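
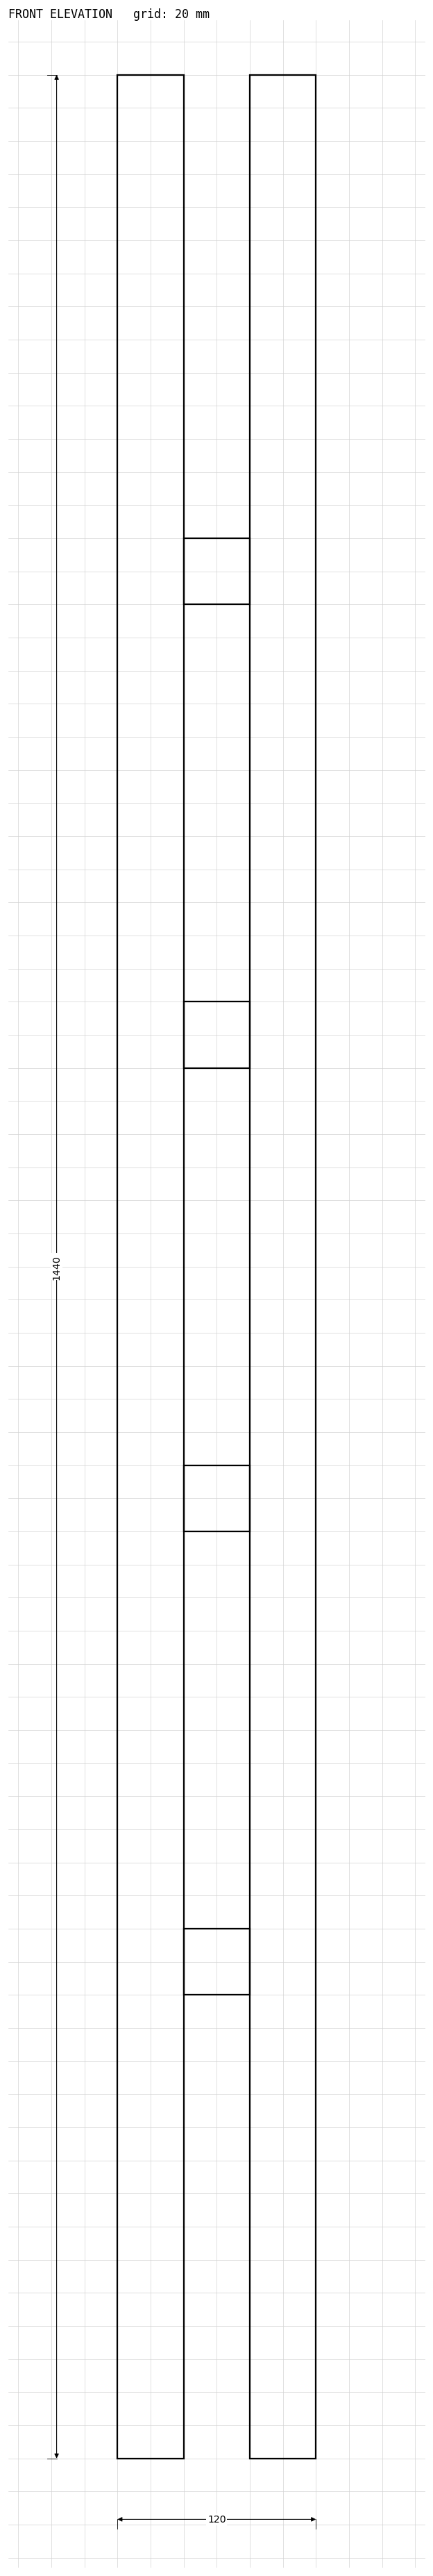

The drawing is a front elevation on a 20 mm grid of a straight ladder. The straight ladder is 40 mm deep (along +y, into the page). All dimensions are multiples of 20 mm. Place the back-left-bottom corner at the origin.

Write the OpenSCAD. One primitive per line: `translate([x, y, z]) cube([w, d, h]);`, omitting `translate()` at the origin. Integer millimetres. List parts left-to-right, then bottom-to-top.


cube([40, 40, 1440]);
translate([40, 0, 280]) cube([40, 40, 40]);
translate([40, 0, 560]) cube([40, 40, 40]);
translate([40, 0, 840]) cube([40, 40, 40]);
translate([40, 0, 1120]) cube([40, 40, 40]);
translate([80, 0, 0]) cube([40, 40, 1440]);


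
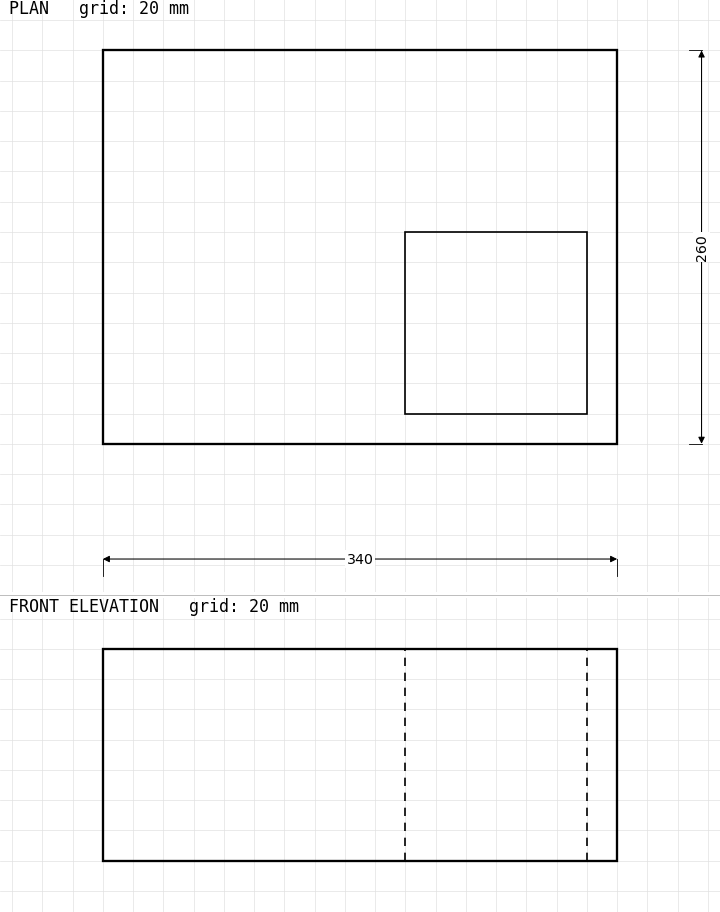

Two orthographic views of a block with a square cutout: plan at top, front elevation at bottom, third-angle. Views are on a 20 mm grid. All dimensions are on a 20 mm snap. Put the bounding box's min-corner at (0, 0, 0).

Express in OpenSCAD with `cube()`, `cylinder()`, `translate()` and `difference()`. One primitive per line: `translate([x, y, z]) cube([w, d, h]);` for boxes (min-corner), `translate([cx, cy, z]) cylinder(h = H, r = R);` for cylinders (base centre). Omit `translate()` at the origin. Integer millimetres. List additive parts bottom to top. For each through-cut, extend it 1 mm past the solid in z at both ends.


difference() {
  cube([340, 260, 140]);
  translate([200, 20, -1]) cube([120, 120, 142]);
}


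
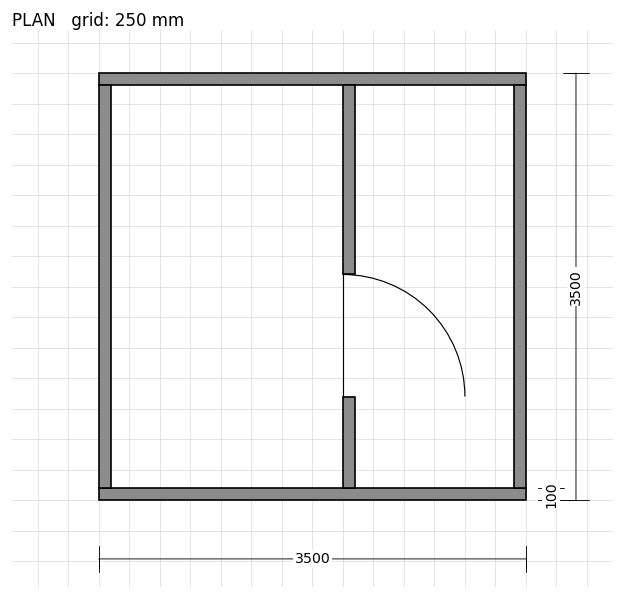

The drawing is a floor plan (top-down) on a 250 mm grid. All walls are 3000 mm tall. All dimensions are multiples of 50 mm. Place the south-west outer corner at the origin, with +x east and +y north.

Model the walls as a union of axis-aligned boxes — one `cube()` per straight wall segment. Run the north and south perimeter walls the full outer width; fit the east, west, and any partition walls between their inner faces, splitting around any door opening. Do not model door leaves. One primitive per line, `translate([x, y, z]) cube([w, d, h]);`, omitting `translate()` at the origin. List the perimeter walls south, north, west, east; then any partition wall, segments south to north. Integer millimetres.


cube([3500, 100, 3000]);
translate([0, 3400, 0]) cube([3500, 100, 3000]);
translate([0, 100, 0]) cube([100, 3300, 3000]);
translate([3400, 100, 0]) cube([100, 3300, 3000]);
translate([2000, 100, 0]) cube([100, 750, 3000]);
translate([2000, 1850, 0]) cube([100, 1550, 3000]);


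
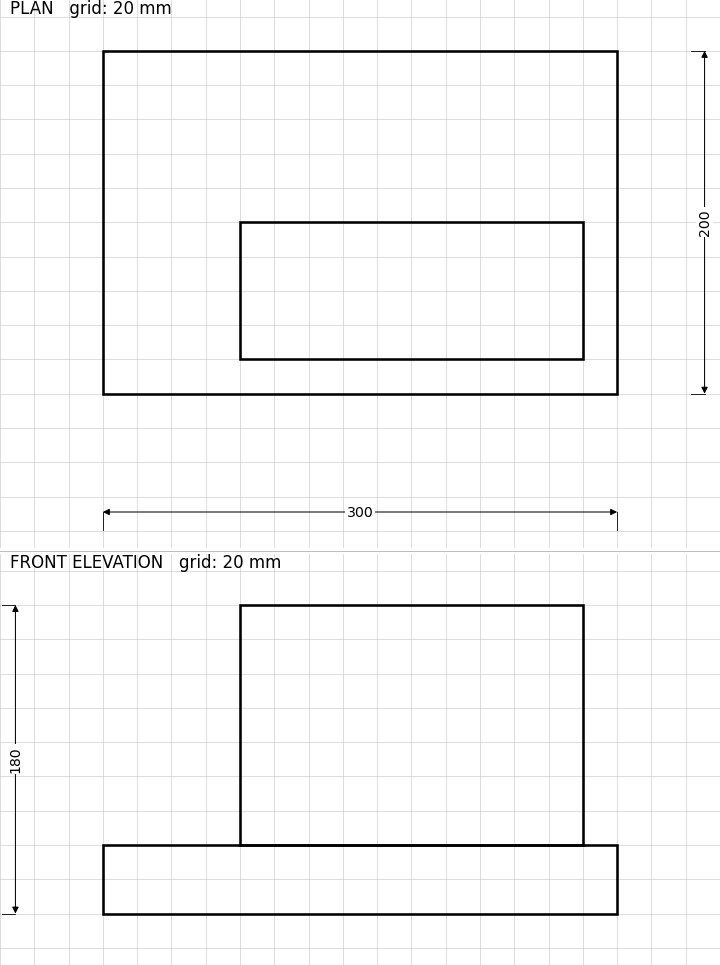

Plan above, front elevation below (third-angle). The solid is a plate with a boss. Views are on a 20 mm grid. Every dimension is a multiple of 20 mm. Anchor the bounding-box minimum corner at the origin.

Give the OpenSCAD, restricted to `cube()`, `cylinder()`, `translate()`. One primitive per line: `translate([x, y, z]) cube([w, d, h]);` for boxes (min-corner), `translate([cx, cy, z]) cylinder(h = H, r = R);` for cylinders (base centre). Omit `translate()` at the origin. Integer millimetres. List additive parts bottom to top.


cube([300, 200, 40]);
translate([80, 20, 40]) cube([200, 80, 140]);


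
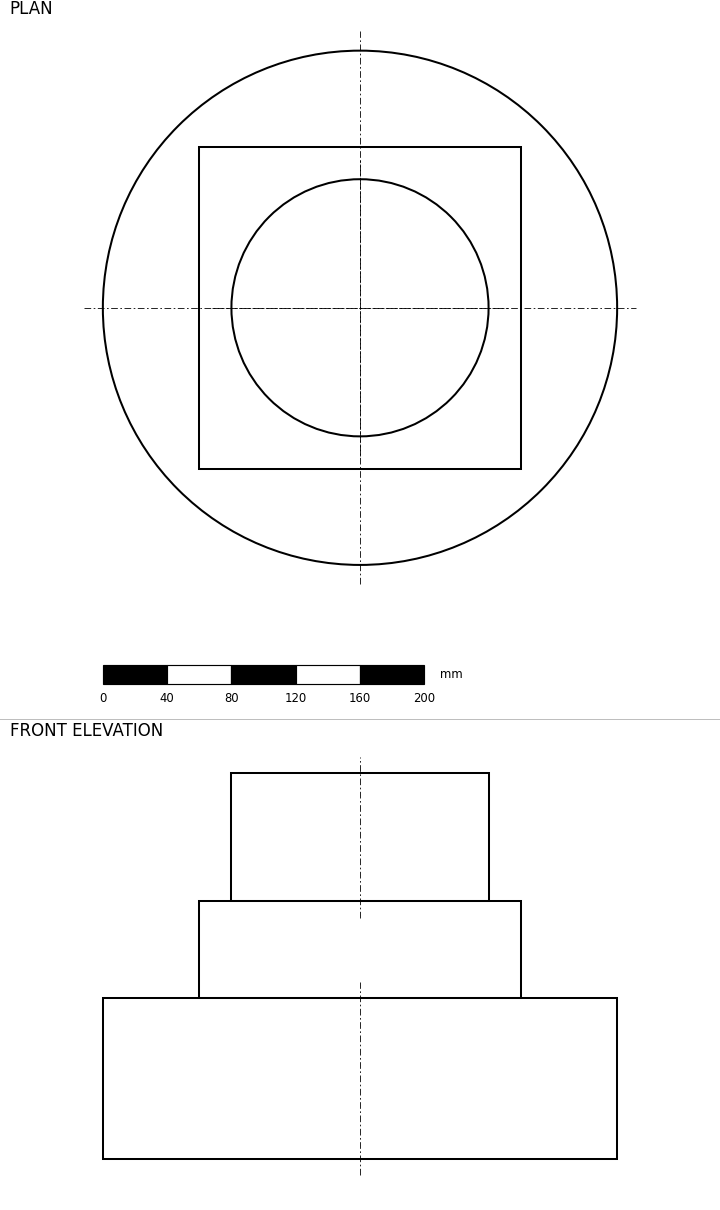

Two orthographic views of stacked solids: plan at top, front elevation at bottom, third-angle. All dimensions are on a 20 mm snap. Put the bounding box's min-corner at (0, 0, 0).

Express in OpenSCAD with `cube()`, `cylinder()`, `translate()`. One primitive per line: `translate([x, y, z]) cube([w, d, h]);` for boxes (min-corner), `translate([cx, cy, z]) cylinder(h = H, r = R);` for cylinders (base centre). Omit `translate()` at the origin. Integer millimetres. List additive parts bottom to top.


translate([160, 160, 0]) cylinder(h = 100, r = 160);
translate([60, 60, 100]) cube([200, 200, 60]);
translate([160, 160, 160]) cylinder(h = 80, r = 80);


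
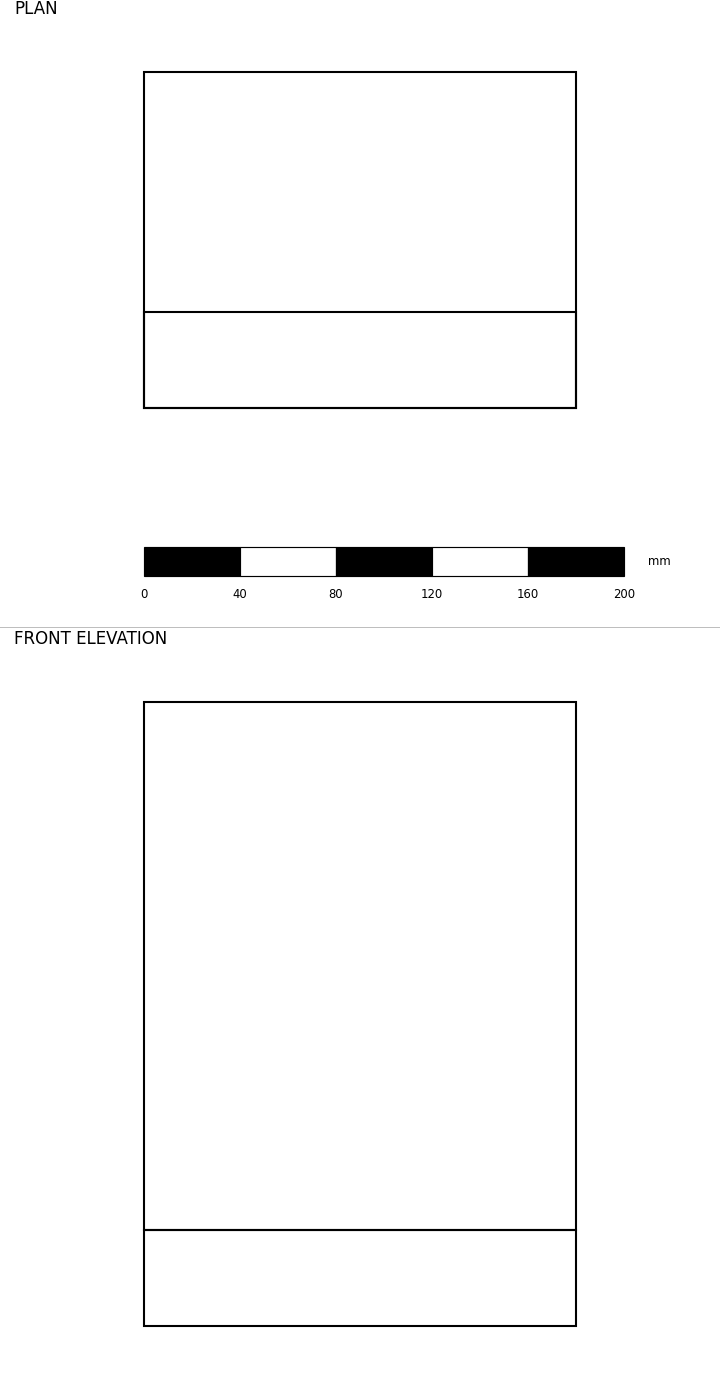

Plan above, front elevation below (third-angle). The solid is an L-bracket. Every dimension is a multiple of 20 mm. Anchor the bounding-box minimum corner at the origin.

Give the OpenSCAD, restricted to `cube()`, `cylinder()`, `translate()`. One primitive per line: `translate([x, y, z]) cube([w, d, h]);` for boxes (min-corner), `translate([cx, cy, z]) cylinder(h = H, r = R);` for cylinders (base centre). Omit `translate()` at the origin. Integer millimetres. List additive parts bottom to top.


cube([180, 140, 40]);
translate([0, 0, 40]) cube([180, 40, 220]);


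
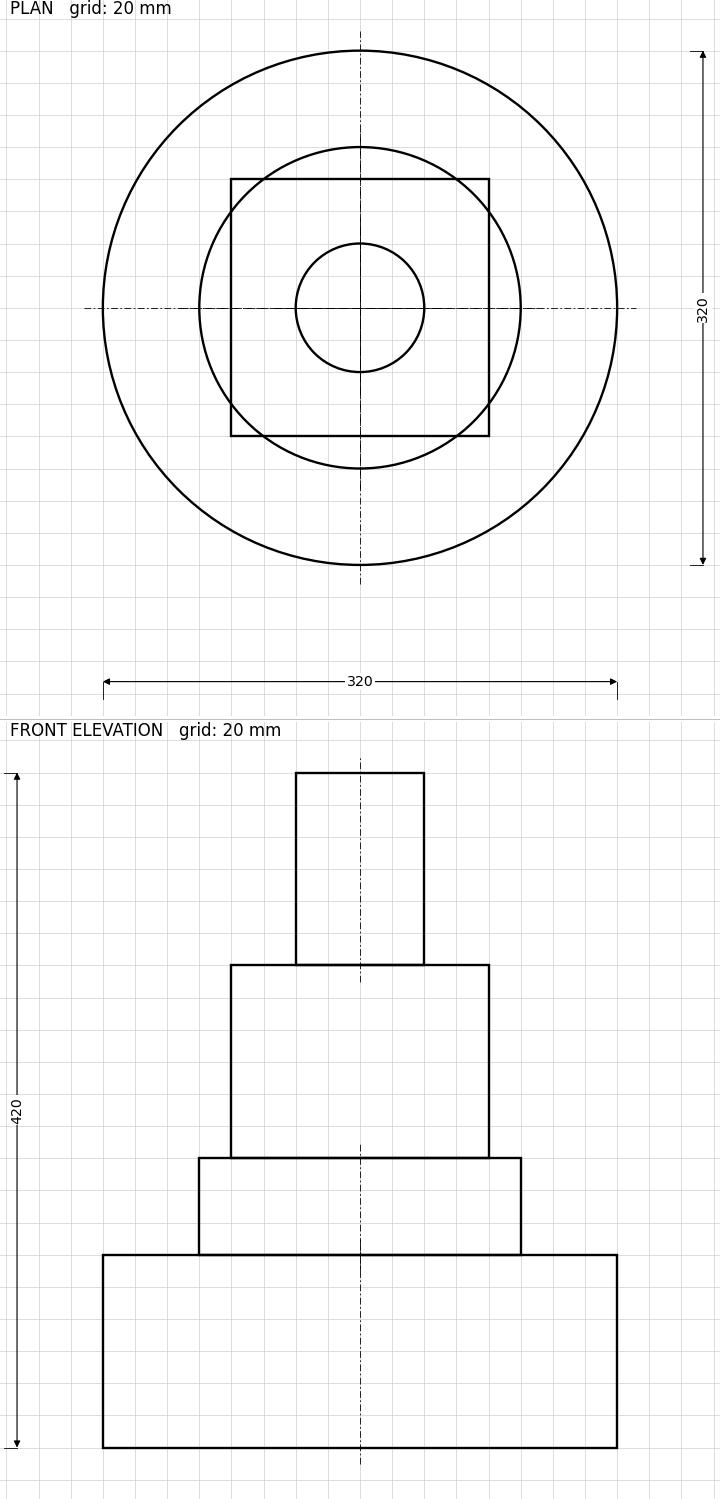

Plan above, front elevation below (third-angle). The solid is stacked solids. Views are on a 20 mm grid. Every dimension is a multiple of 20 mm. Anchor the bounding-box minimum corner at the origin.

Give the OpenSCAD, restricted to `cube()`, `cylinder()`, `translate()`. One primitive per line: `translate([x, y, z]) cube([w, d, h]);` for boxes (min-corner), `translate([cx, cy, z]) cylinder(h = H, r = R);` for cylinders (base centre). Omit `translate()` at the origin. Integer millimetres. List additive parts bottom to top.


translate([160, 160, 0]) cylinder(h = 120, r = 160);
translate([160, 160, 120]) cylinder(h = 60, r = 100);
translate([80, 80, 180]) cube([160, 160, 120]);
translate([160, 160, 300]) cylinder(h = 120, r = 40);


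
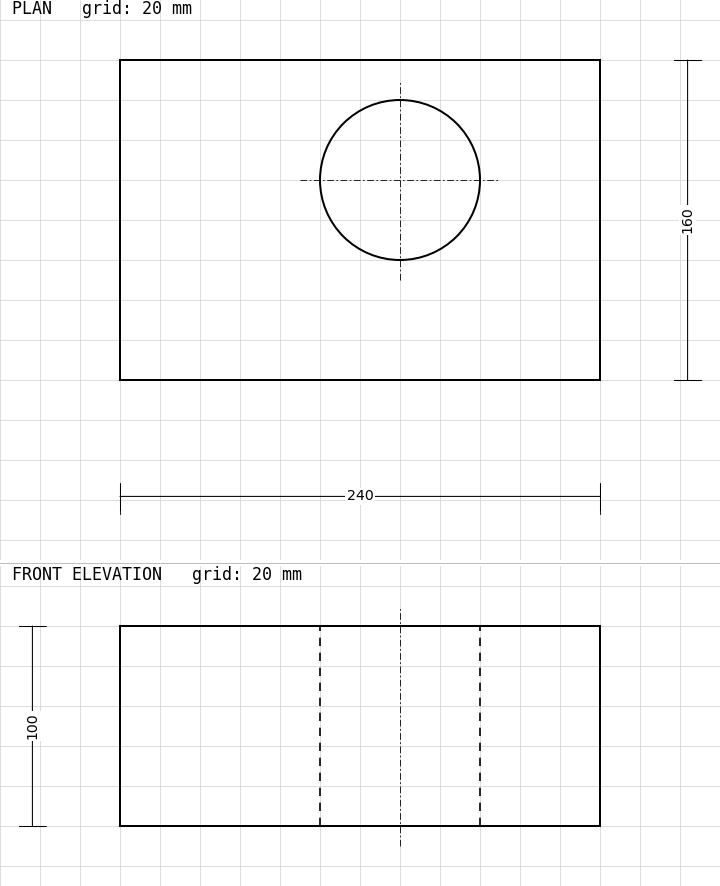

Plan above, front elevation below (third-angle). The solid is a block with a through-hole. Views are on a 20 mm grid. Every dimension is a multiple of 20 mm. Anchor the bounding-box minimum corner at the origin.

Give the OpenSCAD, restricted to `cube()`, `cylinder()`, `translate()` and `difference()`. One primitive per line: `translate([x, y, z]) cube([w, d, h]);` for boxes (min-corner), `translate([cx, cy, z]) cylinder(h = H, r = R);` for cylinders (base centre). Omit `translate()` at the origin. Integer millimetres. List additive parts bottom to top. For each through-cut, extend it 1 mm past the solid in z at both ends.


difference() {
  cube([240, 160, 100]);
  translate([140, 100, -1]) cylinder(h = 102, r = 40);
}


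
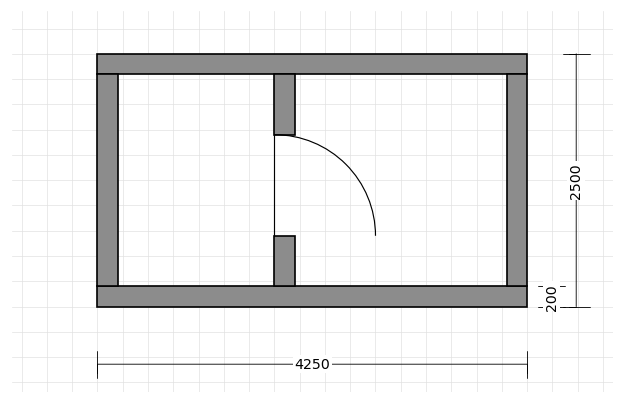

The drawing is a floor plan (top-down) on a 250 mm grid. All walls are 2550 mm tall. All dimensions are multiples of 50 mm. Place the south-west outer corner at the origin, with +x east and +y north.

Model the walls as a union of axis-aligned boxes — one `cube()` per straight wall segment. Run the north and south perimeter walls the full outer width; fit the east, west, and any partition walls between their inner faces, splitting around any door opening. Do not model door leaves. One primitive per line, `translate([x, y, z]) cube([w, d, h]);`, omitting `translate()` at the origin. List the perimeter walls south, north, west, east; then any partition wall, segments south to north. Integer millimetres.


cube([4250, 200, 2550]);
translate([0, 2300, 0]) cube([4250, 200, 2550]);
translate([0, 200, 0]) cube([200, 2100, 2550]);
translate([4050, 200, 0]) cube([200, 2100, 2550]);
translate([1750, 200, 0]) cube([200, 500, 2550]);
translate([1750, 1700, 0]) cube([200, 600, 2550]);


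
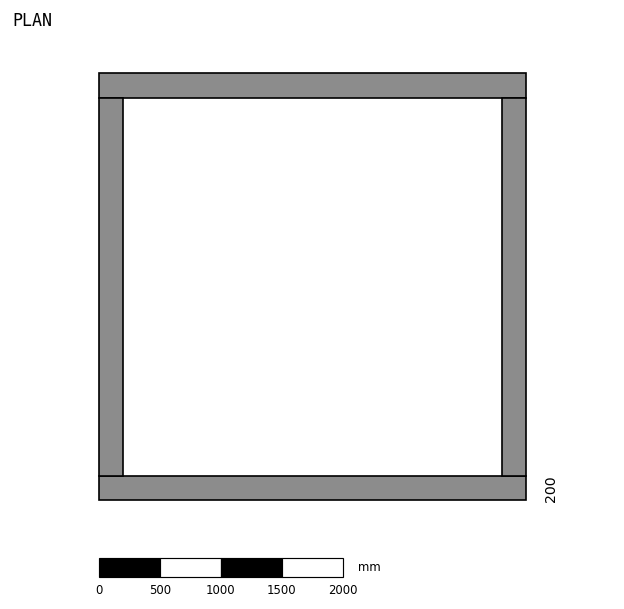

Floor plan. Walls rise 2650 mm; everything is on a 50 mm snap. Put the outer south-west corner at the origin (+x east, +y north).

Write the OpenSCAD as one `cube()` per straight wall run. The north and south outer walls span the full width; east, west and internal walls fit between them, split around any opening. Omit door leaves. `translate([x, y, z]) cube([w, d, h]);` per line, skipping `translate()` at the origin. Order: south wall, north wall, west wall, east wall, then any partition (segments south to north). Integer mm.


cube([3500, 200, 2650]);
translate([0, 3300, 0]) cube([3500, 200, 2650]);
translate([0, 200, 0]) cube([200, 3100, 2650]);
translate([3300, 200, 0]) cube([200, 3100, 2650]);


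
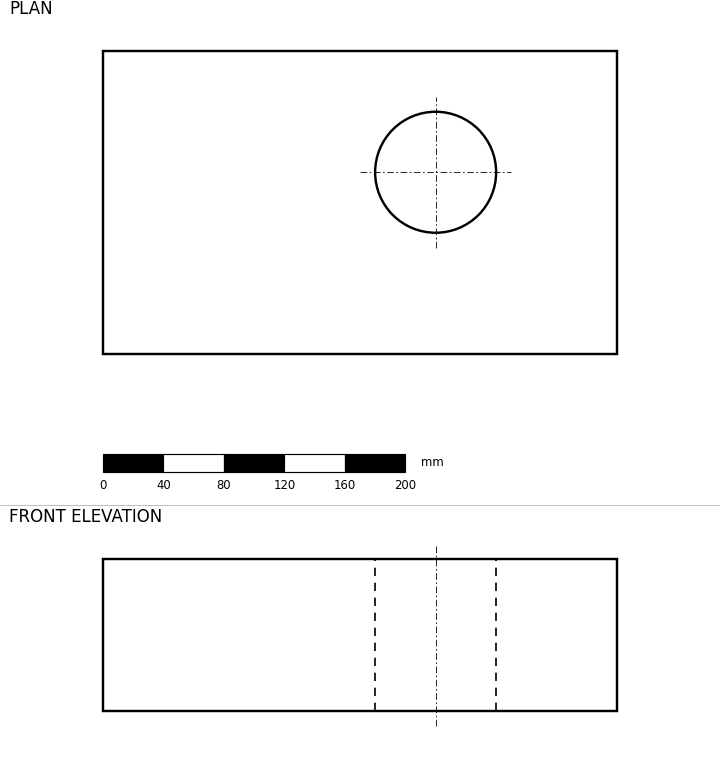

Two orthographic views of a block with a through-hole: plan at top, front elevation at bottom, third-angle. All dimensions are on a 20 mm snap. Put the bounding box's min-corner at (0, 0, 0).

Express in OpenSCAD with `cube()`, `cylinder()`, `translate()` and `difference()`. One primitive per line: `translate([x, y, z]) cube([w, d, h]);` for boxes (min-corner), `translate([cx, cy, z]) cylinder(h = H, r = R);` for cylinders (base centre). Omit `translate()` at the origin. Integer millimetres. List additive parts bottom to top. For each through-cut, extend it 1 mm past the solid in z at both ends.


difference() {
  cube([340, 200, 100]);
  translate([220, 120, -1]) cylinder(h = 102, r = 40);
}


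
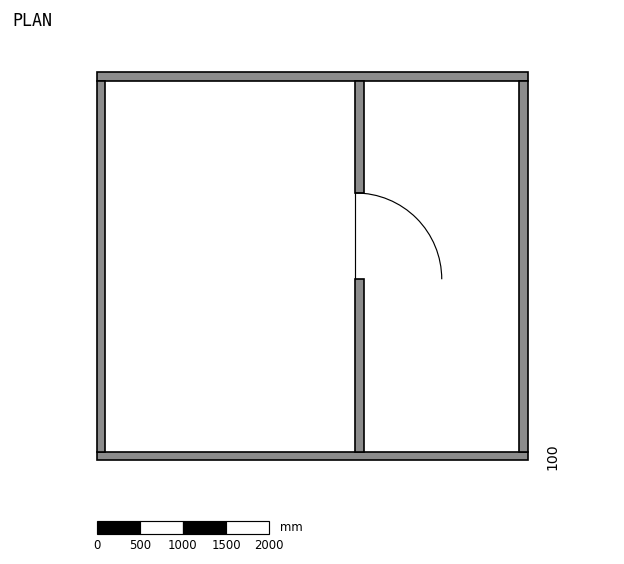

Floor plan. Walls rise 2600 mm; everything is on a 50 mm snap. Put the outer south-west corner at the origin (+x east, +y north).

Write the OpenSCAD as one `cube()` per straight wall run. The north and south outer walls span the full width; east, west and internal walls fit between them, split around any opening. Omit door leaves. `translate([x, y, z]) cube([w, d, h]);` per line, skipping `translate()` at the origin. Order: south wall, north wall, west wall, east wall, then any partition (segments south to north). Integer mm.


cube([5000, 100, 2600]);
translate([0, 4400, 0]) cube([5000, 100, 2600]);
translate([0, 100, 0]) cube([100, 4300, 2600]);
translate([4900, 100, 0]) cube([100, 4300, 2600]);
translate([3000, 100, 0]) cube([100, 2000, 2600]);
translate([3000, 3100, 0]) cube([100, 1300, 2600]);


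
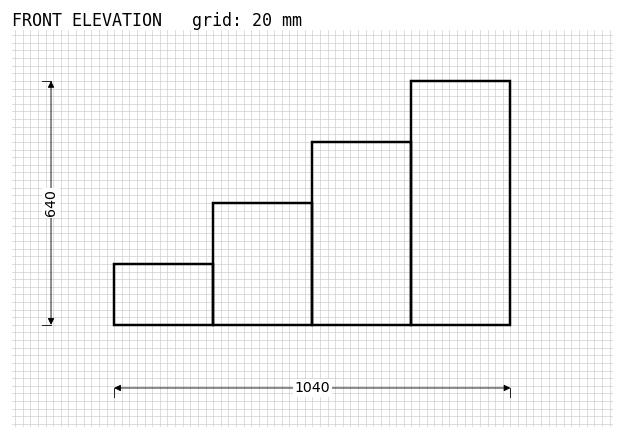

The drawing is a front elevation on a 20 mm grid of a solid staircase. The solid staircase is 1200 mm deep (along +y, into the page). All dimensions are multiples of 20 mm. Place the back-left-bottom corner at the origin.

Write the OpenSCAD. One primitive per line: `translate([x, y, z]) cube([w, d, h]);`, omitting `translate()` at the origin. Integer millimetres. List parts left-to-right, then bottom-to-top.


cube([260, 1200, 160]);
translate([260, 0, 0]) cube([260, 1200, 320]);
translate([520, 0, 0]) cube([260, 1200, 480]);
translate([780, 0, 0]) cube([260, 1200, 640]);


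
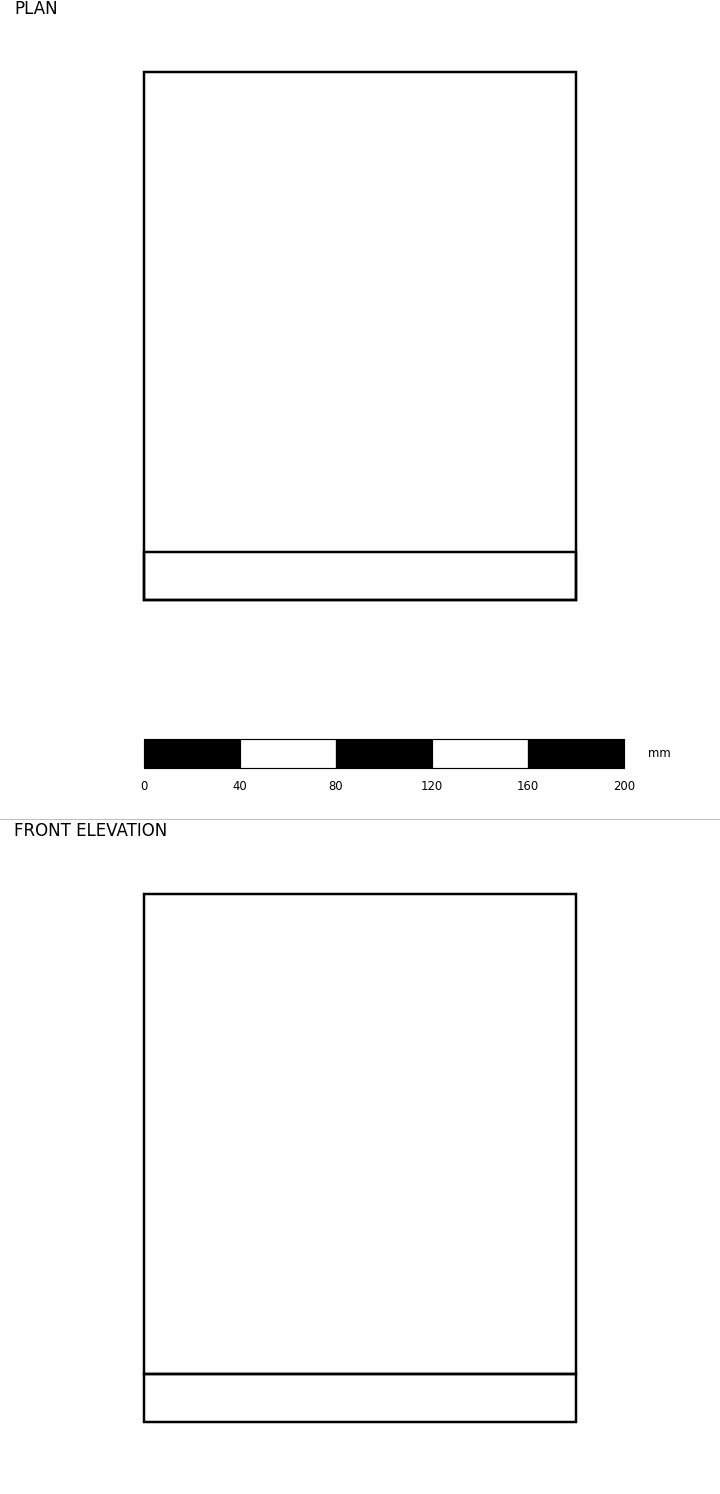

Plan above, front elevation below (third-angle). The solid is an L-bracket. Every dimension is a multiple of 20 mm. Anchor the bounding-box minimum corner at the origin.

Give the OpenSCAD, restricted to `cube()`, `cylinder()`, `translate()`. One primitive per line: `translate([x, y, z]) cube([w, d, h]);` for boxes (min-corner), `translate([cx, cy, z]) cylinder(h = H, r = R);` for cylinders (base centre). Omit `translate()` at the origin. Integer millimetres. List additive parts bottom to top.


cube([180, 220, 20]);
translate([0, 0, 20]) cube([180, 20, 200]);


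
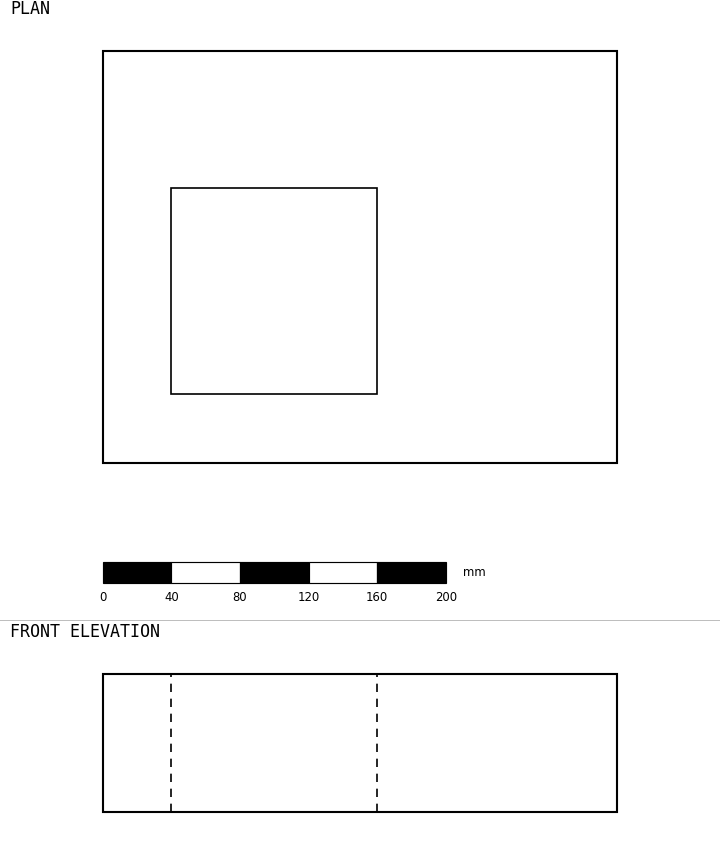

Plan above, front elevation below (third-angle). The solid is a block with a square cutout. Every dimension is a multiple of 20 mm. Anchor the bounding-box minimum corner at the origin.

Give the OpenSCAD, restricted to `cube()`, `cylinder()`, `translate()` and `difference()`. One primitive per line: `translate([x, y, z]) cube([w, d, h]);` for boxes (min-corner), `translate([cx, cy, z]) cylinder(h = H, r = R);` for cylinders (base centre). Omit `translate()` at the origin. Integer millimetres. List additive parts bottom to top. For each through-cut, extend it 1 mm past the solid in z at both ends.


difference() {
  cube([300, 240, 80]);
  translate([40, 40, -1]) cube([120, 120, 82]);
}


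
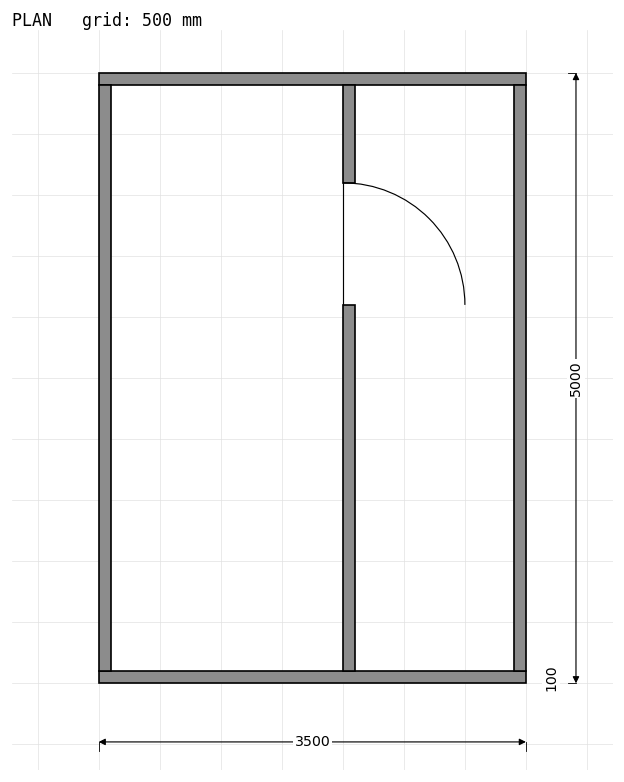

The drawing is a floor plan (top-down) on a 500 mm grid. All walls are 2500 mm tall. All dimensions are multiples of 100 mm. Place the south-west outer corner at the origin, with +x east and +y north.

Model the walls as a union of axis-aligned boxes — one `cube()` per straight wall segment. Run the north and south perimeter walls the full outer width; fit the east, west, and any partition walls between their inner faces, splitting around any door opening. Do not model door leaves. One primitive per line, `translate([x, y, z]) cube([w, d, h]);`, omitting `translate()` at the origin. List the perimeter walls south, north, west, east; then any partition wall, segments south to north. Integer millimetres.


cube([3500, 100, 2500]);
translate([0, 4900, 0]) cube([3500, 100, 2500]);
translate([0, 100, 0]) cube([100, 4800, 2500]);
translate([3400, 100, 0]) cube([100, 4800, 2500]);
translate([2000, 100, 0]) cube([100, 3000, 2500]);
translate([2000, 4100, 0]) cube([100, 800, 2500]);


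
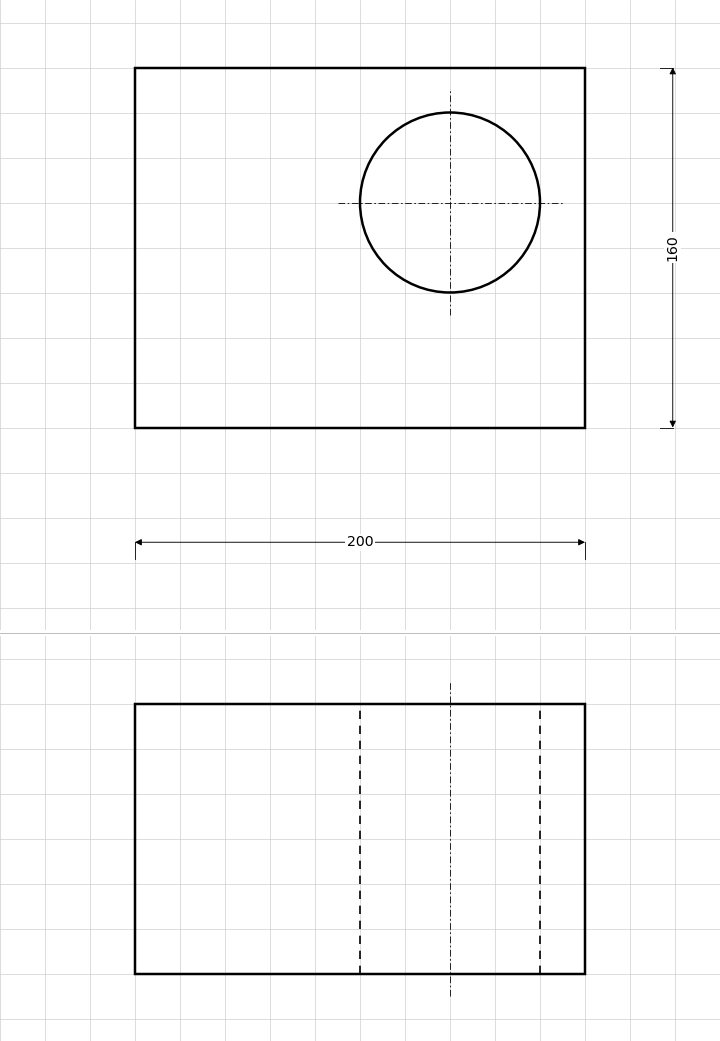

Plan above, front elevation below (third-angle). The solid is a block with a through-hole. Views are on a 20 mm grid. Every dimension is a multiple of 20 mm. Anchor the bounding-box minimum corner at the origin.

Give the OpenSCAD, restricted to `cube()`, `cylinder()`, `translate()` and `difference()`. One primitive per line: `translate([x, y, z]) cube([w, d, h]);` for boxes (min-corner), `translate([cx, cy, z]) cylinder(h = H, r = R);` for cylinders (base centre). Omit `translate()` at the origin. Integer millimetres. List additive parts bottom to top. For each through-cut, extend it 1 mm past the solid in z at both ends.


difference() {
  cube([200, 160, 120]);
  translate([140, 100, -1]) cylinder(h = 122, r = 40);
}


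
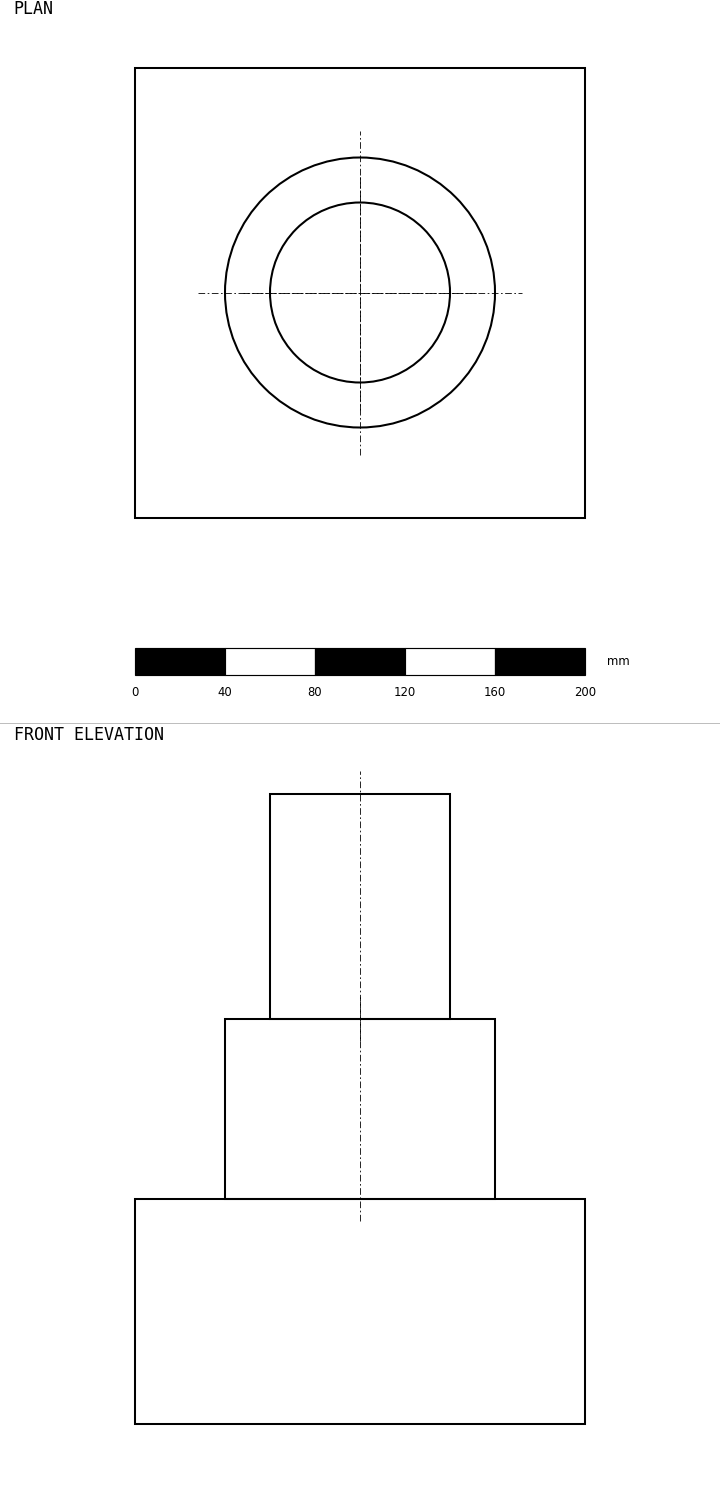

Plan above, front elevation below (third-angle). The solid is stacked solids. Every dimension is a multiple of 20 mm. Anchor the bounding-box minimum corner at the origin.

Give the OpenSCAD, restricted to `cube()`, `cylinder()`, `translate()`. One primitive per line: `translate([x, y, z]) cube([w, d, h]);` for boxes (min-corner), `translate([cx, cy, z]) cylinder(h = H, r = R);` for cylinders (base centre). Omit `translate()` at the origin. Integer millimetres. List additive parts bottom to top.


cube([200, 200, 100]);
translate([100, 100, 100]) cylinder(h = 80, r = 60);
translate([100, 100, 180]) cylinder(h = 100, r = 40);


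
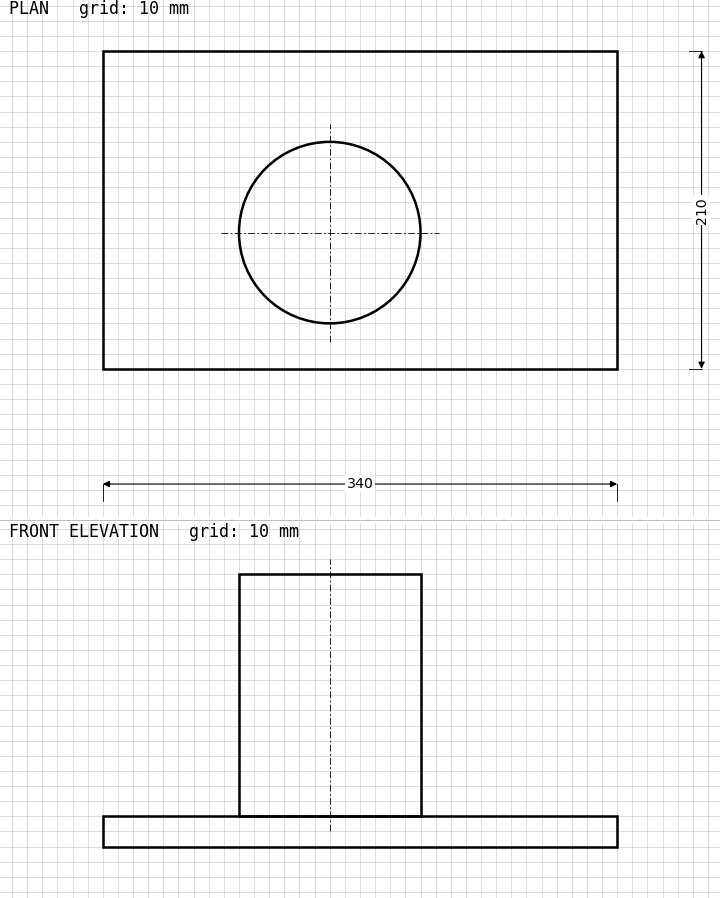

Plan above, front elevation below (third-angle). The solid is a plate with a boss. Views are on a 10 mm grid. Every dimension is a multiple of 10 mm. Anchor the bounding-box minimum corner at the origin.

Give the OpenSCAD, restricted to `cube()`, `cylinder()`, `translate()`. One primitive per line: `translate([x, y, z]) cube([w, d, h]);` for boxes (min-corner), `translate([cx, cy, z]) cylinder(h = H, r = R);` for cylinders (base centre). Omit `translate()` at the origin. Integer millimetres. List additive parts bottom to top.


cube([340, 210, 20]);
translate([150, 90, 20]) cylinder(h = 160, r = 60);


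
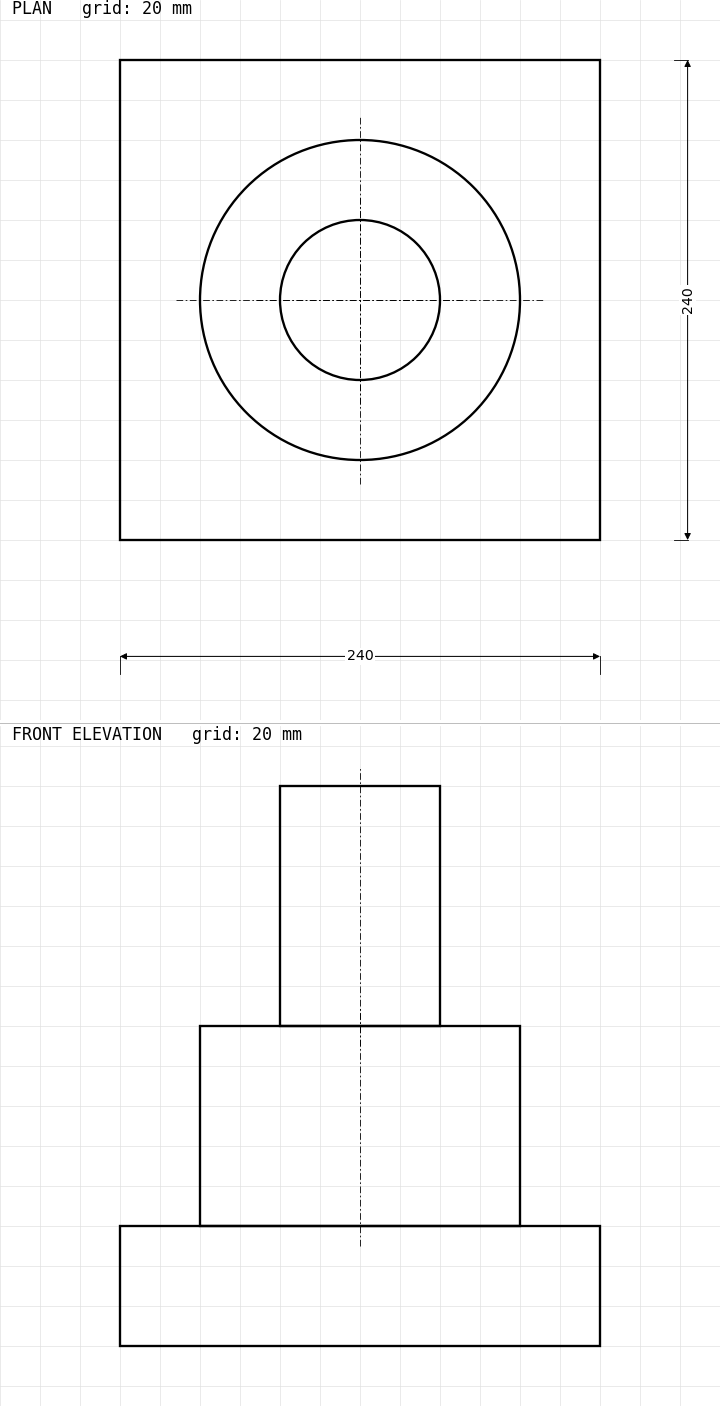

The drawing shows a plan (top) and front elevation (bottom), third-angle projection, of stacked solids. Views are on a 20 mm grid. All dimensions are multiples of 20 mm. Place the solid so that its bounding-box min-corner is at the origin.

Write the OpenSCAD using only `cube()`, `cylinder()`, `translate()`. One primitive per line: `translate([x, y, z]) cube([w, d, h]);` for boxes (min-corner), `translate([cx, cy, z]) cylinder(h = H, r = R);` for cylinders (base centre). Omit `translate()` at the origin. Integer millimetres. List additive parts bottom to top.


cube([240, 240, 60]);
translate([120, 120, 60]) cylinder(h = 100, r = 80);
translate([120, 120, 160]) cylinder(h = 120, r = 40);


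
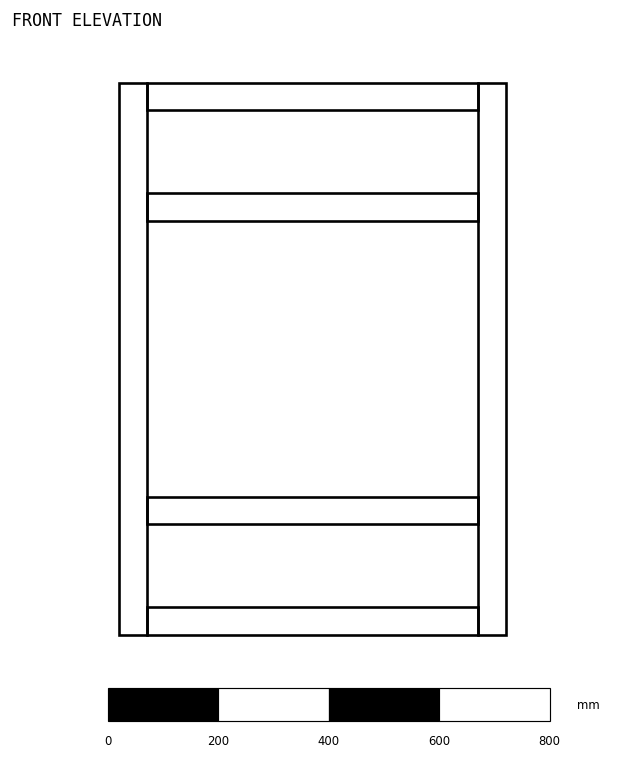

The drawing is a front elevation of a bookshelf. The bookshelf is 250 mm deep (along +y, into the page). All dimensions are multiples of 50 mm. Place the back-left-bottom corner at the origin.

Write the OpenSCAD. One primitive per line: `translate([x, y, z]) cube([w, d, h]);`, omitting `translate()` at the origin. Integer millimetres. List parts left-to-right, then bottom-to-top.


cube([50, 250, 1000]);
translate([50, 0, 0]) cube([600, 250, 50]);
translate([50, 0, 200]) cube([600, 250, 50]);
translate([50, 0, 750]) cube([600, 250, 50]);
translate([50, 0, 950]) cube([600, 250, 50]);
translate([650, 0, 0]) cube([50, 250, 1000]);


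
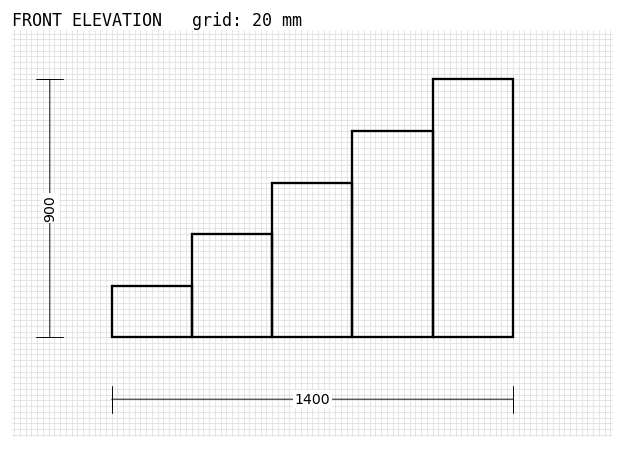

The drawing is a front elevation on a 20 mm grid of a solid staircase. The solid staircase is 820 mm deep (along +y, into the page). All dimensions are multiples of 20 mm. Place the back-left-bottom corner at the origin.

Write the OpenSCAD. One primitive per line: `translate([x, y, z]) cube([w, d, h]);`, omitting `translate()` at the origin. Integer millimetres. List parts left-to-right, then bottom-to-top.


cube([280, 820, 180]);
translate([280, 0, 0]) cube([280, 820, 360]);
translate([560, 0, 0]) cube([280, 820, 540]);
translate([840, 0, 0]) cube([280, 820, 720]);
translate([1120, 0, 0]) cube([280, 820, 900]);


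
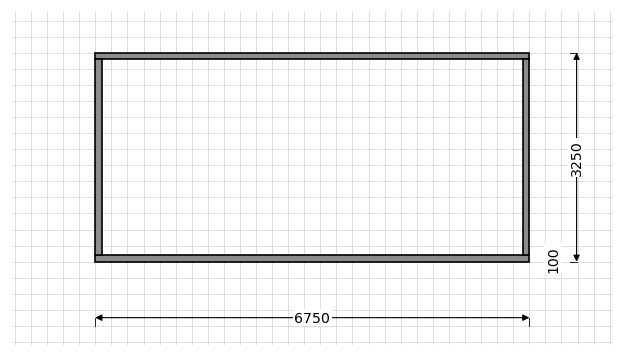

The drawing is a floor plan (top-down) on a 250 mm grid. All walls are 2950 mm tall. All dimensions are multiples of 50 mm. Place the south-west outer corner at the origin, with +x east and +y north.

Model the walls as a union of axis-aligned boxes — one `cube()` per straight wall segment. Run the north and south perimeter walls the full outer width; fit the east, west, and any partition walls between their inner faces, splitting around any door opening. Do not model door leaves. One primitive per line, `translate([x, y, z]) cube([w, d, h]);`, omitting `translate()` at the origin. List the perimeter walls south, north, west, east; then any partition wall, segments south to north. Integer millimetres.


cube([6750, 100, 2950]);
translate([0, 3150, 0]) cube([6750, 100, 2950]);
translate([0, 100, 0]) cube([100, 3050, 2950]);
translate([6650, 100, 0]) cube([100, 3050, 2950]);


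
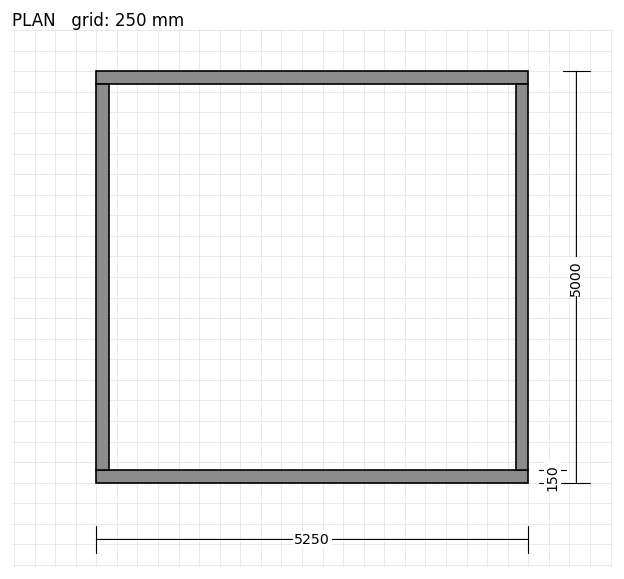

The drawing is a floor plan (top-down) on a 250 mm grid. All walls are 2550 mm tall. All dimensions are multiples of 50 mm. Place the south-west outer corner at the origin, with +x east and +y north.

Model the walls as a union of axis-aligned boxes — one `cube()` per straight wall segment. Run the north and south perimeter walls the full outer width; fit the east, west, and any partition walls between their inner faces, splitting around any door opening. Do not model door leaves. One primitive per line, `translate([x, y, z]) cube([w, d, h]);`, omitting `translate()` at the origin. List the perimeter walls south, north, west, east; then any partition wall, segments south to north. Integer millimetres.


cube([5250, 150, 2550]);
translate([0, 4850, 0]) cube([5250, 150, 2550]);
translate([0, 150, 0]) cube([150, 4700, 2550]);
translate([5100, 150, 0]) cube([150, 4700, 2550]);


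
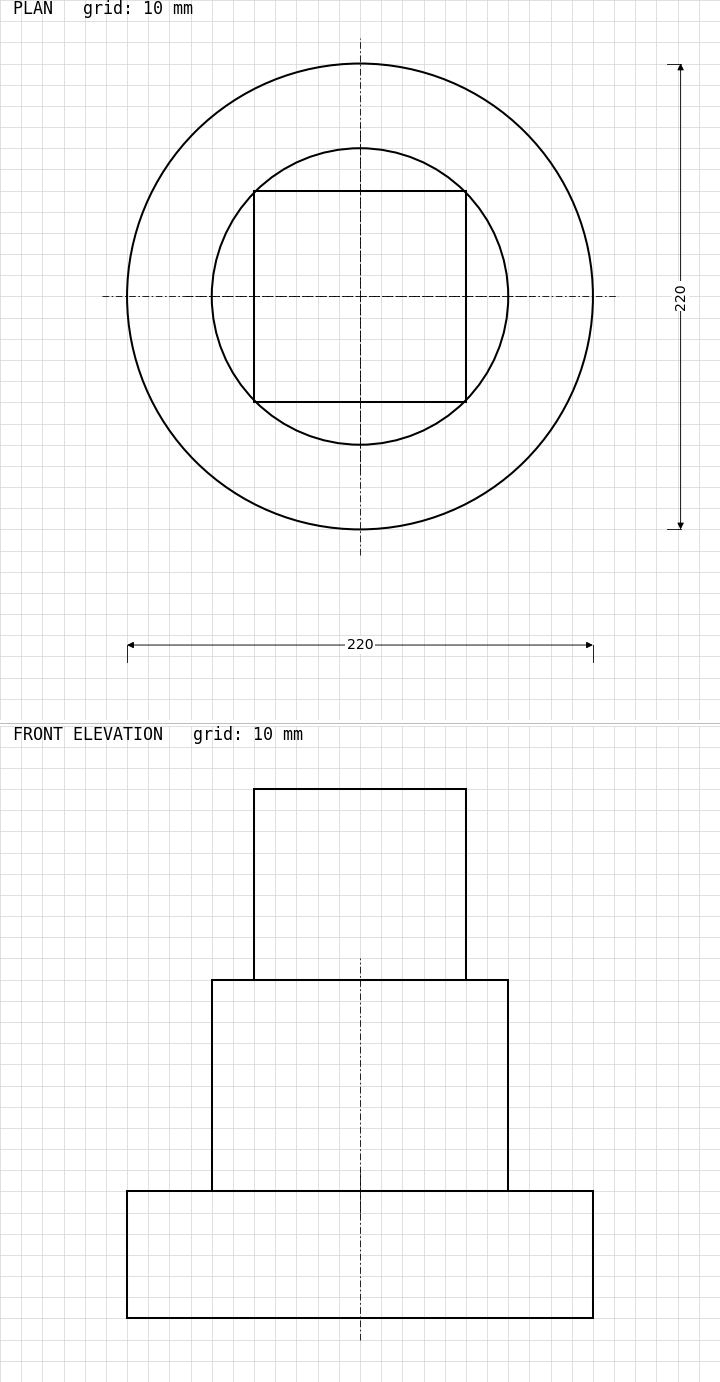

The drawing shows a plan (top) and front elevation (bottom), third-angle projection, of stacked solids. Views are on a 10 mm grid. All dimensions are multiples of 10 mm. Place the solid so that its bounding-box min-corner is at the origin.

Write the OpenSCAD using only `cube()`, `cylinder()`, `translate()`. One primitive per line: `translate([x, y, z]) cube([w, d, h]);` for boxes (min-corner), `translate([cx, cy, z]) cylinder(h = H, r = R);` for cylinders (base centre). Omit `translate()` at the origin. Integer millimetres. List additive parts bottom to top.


translate([110, 110, 0]) cylinder(h = 60, r = 110);
translate([110, 110, 60]) cylinder(h = 100, r = 70);
translate([60, 60, 160]) cube([100, 100, 90]);


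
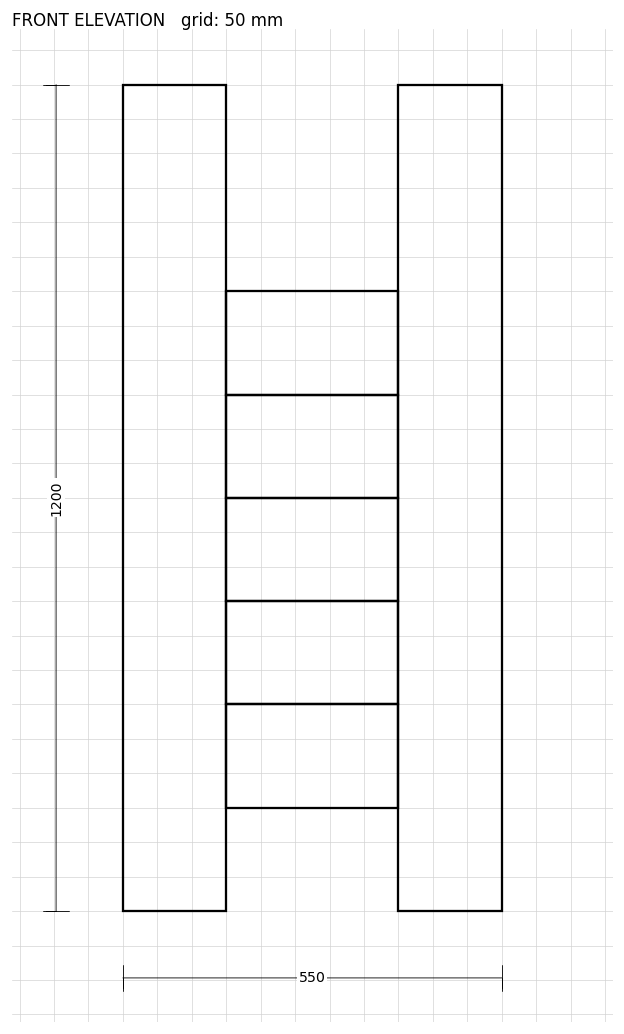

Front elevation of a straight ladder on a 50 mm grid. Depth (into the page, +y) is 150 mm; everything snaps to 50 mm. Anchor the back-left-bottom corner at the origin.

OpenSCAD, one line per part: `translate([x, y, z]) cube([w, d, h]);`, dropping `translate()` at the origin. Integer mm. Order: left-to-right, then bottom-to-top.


cube([150, 150, 1200]);
translate([150, 0, 150]) cube([250, 150, 150]);
translate([150, 0, 300]) cube([250, 150, 150]);
translate([150, 0, 450]) cube([250, 150, 150]);
translate([150, 0, 600]) cube([250, 150, 150]);
translate([150, 0, 750]) cube([250, 150, 150]);
translate([400, 0, 0]) cube([150, 150, 1200]);


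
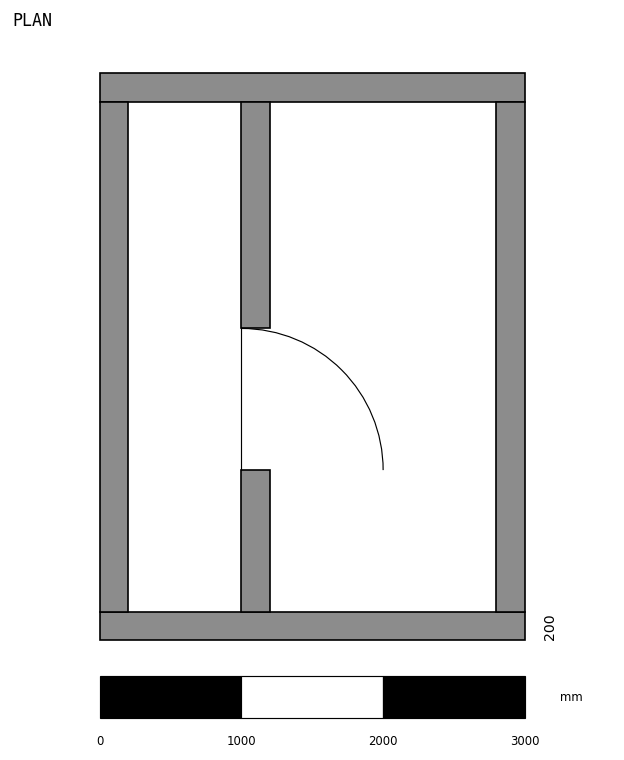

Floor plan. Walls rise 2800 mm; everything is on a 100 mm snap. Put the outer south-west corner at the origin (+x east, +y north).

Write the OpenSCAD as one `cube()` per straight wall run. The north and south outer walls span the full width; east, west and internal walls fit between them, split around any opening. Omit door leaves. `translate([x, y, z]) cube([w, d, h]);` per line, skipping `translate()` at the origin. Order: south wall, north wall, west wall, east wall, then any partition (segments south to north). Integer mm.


cube([3000, 200, 2800]);
translate([0, 3800, 0]) cube([3000, 200, 2800]);
translate([0, 200, 0]) cube([200, 3600, 2800]);
translate([2800, 200, 0]) cube([200, 3600, 2800]);
translate([1000, 200, 0]) cube([200, 1000, 2800]);
translate([1000, 2200, 0]) cube([200, 1600, 2800]);


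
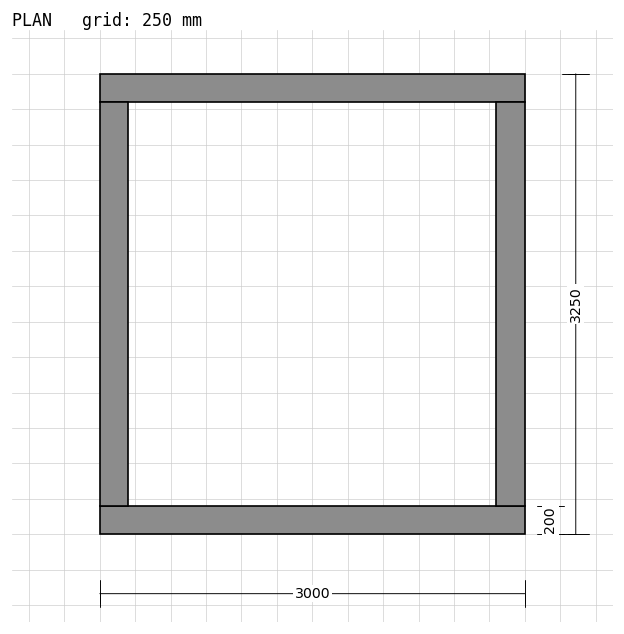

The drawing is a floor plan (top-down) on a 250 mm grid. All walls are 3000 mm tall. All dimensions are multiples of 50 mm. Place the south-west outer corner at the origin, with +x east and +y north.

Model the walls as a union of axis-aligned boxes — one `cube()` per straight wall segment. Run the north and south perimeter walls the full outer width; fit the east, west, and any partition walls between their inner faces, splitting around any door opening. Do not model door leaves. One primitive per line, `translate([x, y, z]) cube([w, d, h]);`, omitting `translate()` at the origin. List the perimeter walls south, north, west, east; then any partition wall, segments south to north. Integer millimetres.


cube([3000, 200, 3000]);
translate([0, 3050, 0]) cube([3000, 200, 3000]);
translate([0, 200, 0]) cube([200, 2850, 3000]);
translate([2800, 200, 0]) cube([200, 2850, 3000]);


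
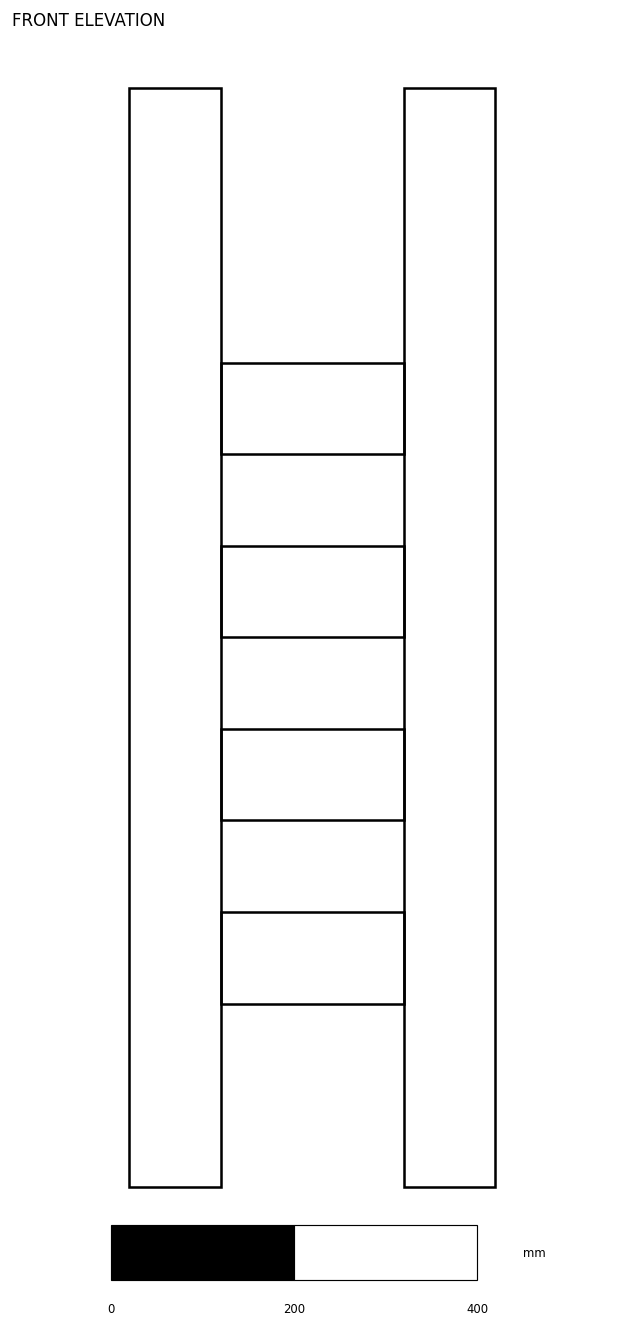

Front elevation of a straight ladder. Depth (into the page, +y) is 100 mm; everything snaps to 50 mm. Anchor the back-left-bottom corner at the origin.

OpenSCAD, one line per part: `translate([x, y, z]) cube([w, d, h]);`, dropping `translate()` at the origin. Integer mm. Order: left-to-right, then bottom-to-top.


cube([100, 100, 1200]);
translate([100, 0, 200]) cube([200, 100, 100]);
translate([100, 0, 400]) cube([200, 100, 100]);
translate([100, 0, 600]) cube([200, 100, 100]);
translate([100, 0, 800]) cube([200, 100, 100]);
translate([300, 0, 0]) cube([100, 100, 1200]);


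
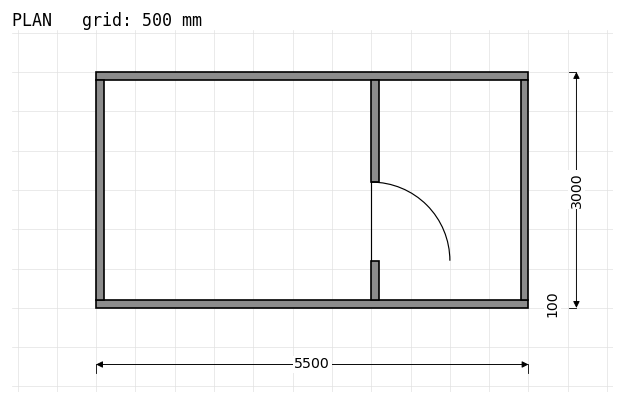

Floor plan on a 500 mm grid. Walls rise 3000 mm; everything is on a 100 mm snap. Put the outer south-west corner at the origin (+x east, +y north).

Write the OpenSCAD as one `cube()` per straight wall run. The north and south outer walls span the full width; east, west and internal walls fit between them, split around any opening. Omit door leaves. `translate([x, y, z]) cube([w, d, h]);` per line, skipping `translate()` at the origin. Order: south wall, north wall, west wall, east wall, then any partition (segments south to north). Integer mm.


cube([5500, 100, 3000]);
translate([0, 2900, 0]) cube([5500, 100, 3000]);
translate([0, 100, 0]) cube([100, 2800, 3000]);
translate([5400, 100, 0]) cube([100, 2800, 3000]);
translate([3500, 100, 0]) cube([100, 500, 3000]);
translate([3500, 1600, 0]) cube([100, 1300, 3000]);


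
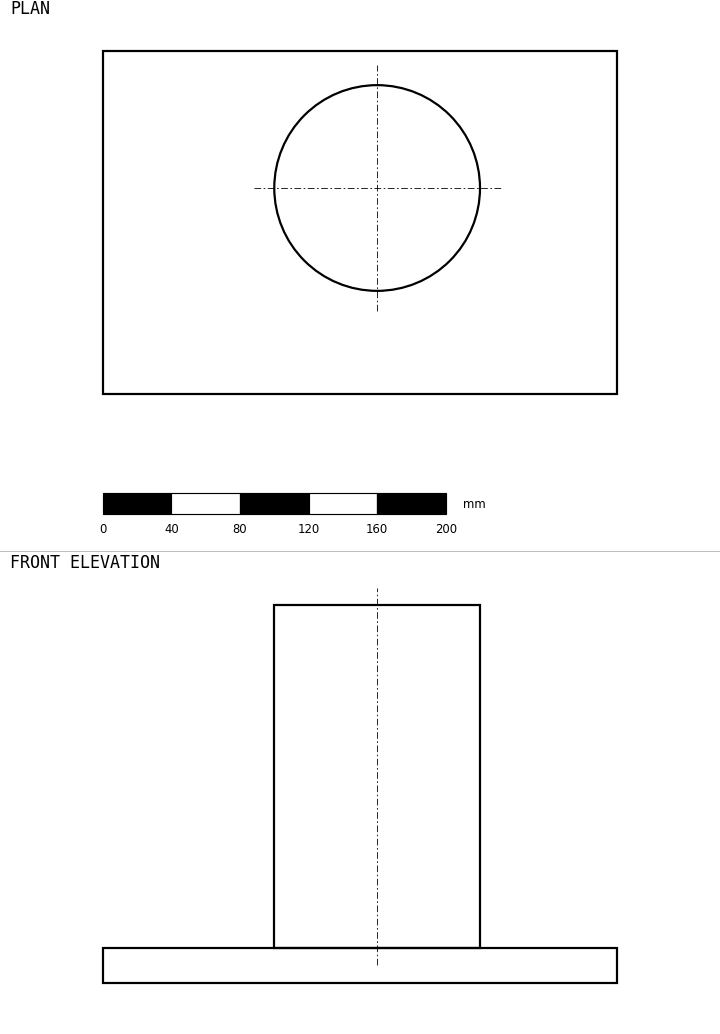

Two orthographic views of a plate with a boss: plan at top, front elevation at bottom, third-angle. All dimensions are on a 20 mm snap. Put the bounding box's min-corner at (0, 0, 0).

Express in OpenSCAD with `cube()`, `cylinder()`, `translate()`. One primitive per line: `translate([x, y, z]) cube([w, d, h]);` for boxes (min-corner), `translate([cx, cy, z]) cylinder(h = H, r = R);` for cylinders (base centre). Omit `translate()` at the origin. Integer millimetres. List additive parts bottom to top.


cube([300, 200, 20]);
translate([160, 120, 20]) cylinder(h = 200, r = 60);


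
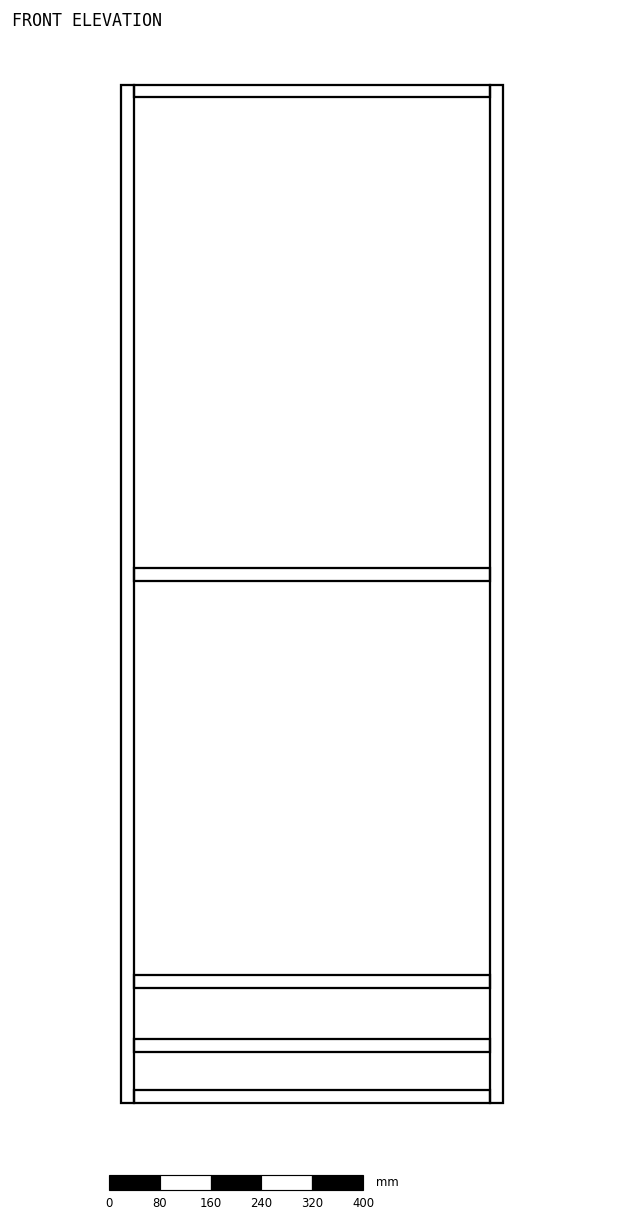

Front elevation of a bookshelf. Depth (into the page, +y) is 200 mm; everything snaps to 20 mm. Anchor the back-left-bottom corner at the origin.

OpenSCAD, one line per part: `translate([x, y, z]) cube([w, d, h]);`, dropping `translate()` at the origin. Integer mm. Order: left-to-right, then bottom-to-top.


cube([20, 200, 1600]);
translate([20, 0, 0]) cube([560, 200, 20]);
translate([20, 0, 80]) cube([560, 200, 20]);
translate([20, 0, 180]) cube([560, 200, 20]);
translate([20, 0, 820]) cube([560, 200, 20]);
translate([20, 0, 1580]) cube([560, 200, 20]);
translate([580, 0, 0]) cube([20, 200, 1600]);


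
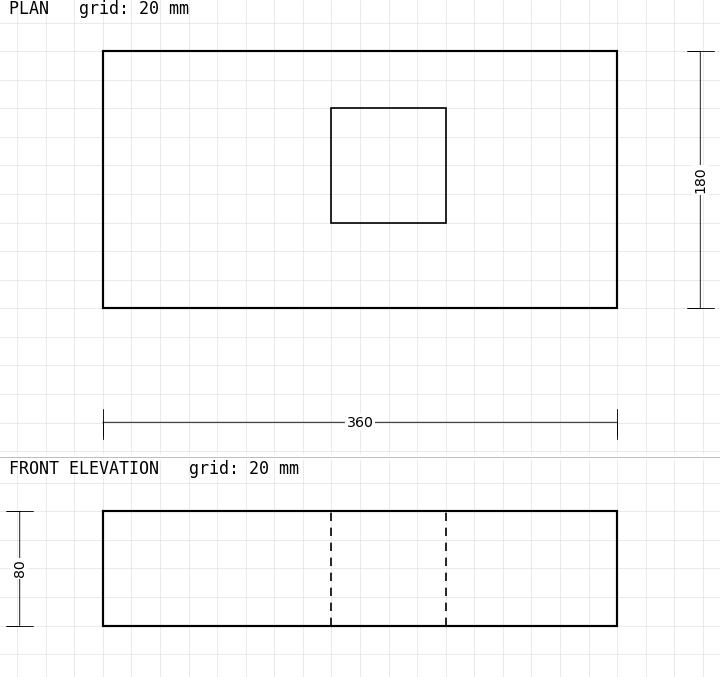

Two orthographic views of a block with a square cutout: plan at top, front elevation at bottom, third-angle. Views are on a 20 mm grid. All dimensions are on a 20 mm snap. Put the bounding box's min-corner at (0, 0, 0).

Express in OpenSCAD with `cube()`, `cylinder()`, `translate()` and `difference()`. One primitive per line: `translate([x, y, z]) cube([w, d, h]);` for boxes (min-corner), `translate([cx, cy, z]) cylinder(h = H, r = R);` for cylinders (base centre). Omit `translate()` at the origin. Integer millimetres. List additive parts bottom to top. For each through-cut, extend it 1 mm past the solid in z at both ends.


difference() {
  cube([360, 180, 80]);
  translate([160, 60, -1]) cube([80, 80, 82]);
}


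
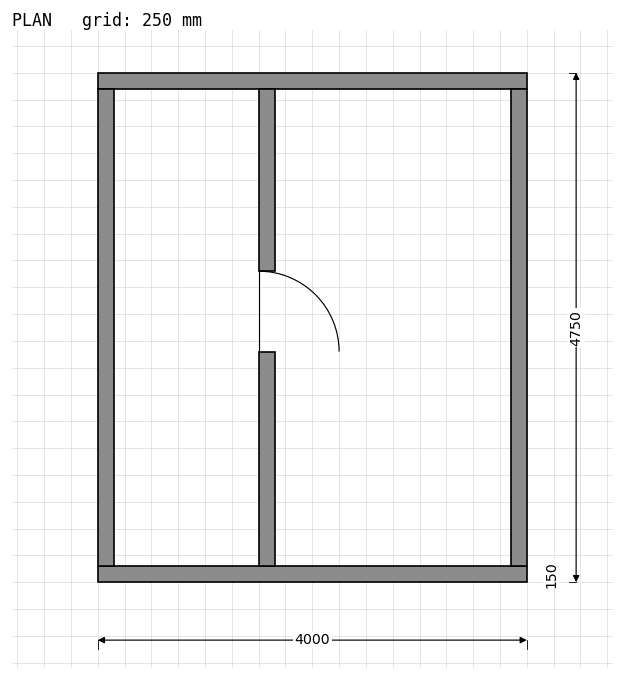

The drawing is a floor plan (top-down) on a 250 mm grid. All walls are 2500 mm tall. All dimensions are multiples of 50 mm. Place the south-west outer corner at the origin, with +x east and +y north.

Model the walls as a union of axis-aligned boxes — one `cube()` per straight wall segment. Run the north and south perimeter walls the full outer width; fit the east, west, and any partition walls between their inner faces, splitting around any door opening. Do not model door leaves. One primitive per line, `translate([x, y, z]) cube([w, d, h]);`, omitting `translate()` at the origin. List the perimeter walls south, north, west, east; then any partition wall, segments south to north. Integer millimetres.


cube([4000, 150, 2500]);
translate([0, 4600, 0]) cube([4000, 150, 2500]);
translate([0, 150, 0]) cube([150, 4450, 2500]);
translate([3850, 150, 0]) cube([150, 4450, 2500]);
translate([1500, 150, 0]) cube([150, 2000, 2500]);
translate([1500, 2900, 0]) cube([150, 1700, 2500]);


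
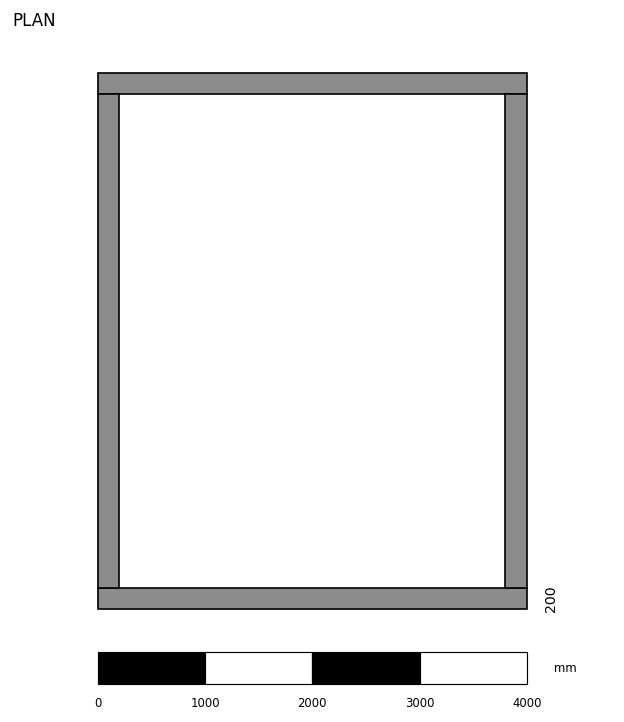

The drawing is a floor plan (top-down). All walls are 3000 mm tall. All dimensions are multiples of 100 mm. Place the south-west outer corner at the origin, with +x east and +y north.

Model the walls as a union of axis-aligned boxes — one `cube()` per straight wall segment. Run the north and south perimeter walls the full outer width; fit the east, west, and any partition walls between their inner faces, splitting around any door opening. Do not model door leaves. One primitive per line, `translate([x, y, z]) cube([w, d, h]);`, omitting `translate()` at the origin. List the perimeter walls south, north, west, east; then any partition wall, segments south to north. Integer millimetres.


cube([4000, 200, 3000]);
translate([0, 4800, 0]) cube([4000, 200, 3000]);
translate([0, 200, 0]) cube([200, 4600, 3000]);
translate([3800, 200, 0]) cube([200, 4600, 3000]);
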